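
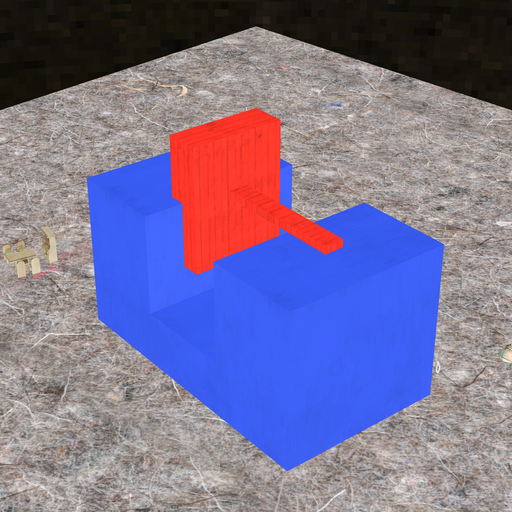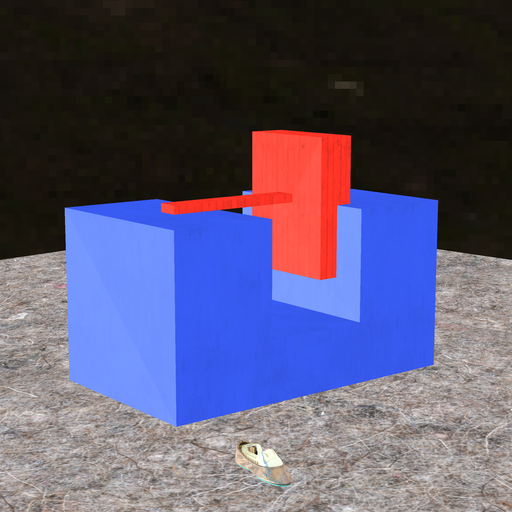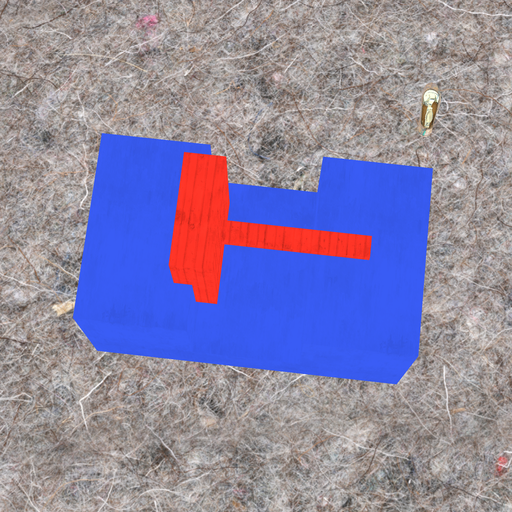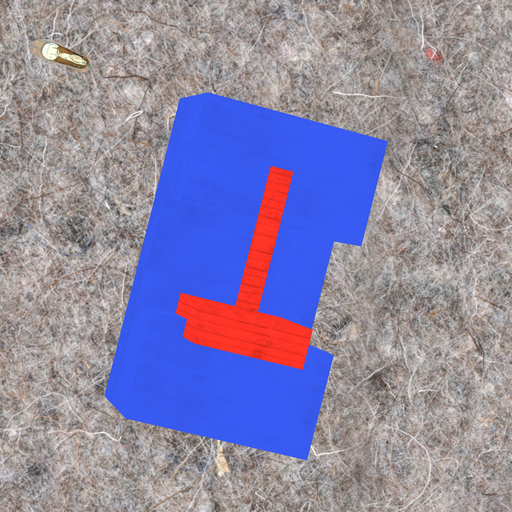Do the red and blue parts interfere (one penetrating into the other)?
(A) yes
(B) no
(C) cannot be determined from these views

(A) yes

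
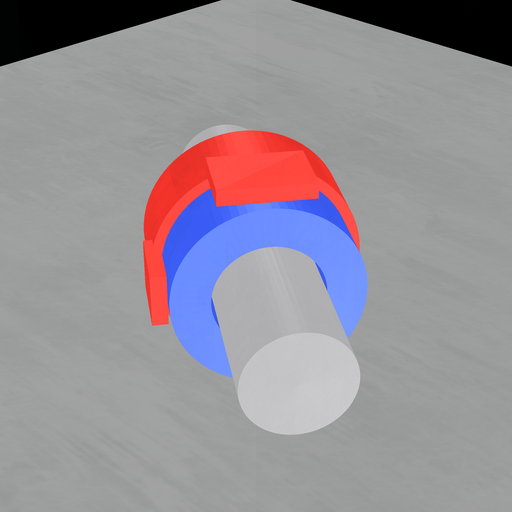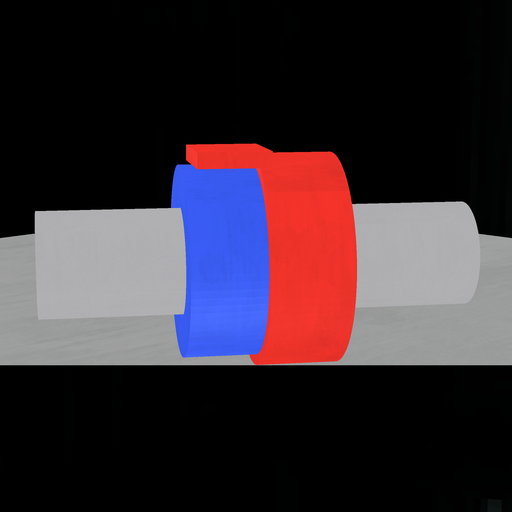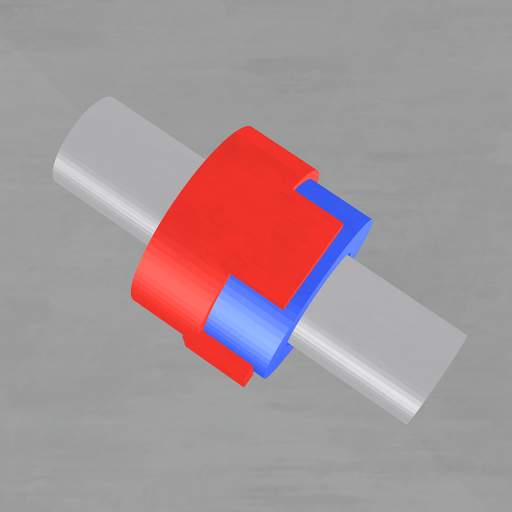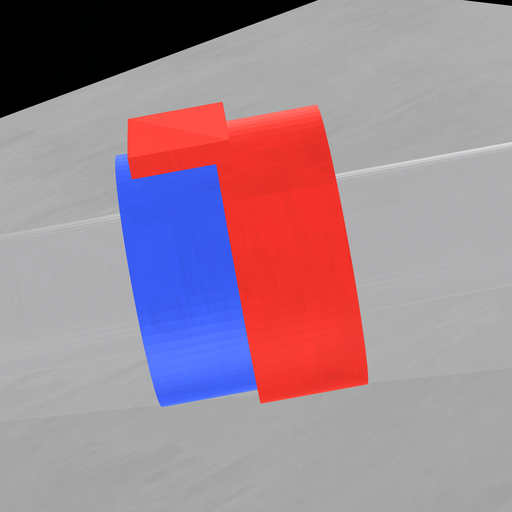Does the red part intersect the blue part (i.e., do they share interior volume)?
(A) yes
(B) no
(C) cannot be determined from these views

(A) yes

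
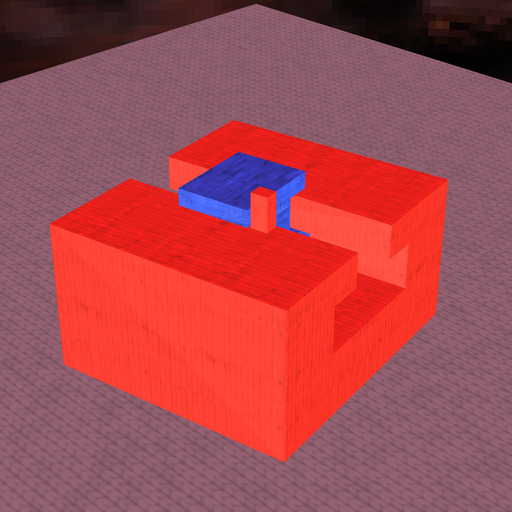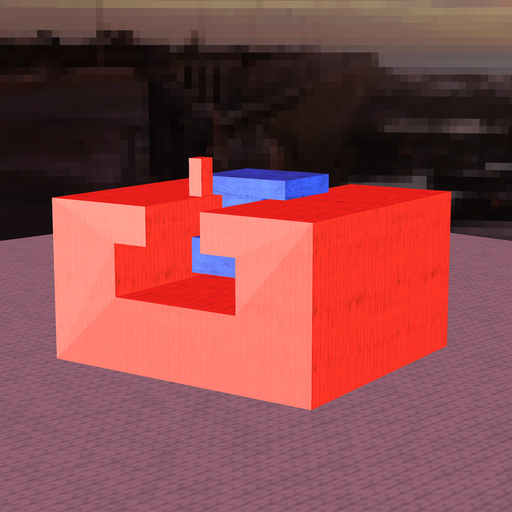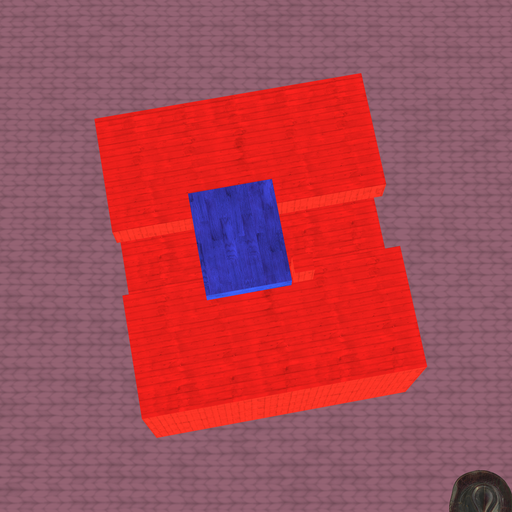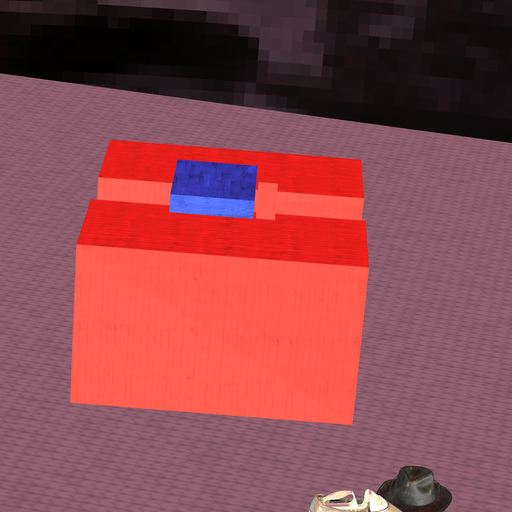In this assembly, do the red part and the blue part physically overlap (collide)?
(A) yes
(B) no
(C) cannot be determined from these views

(B) no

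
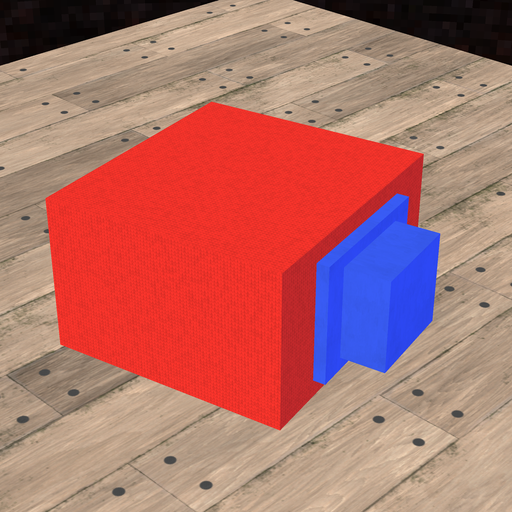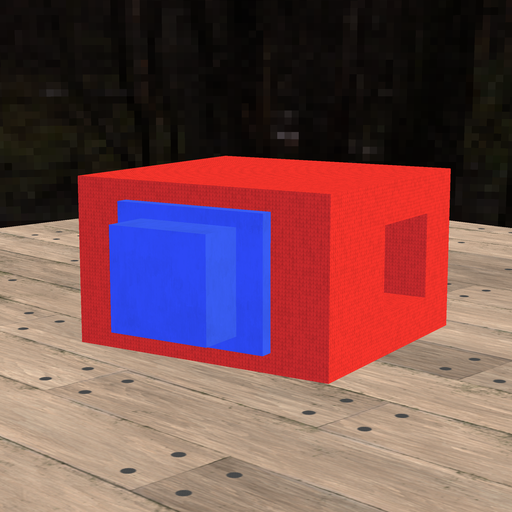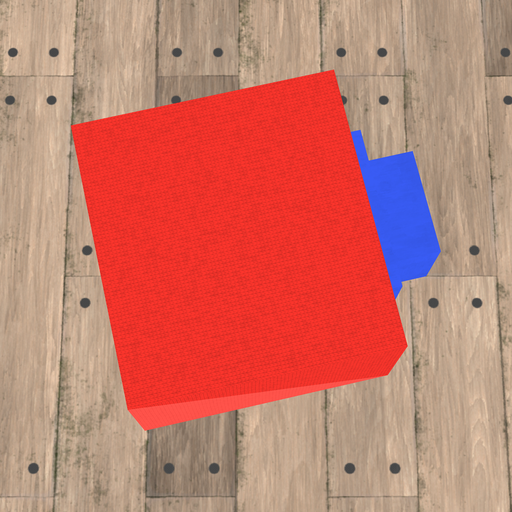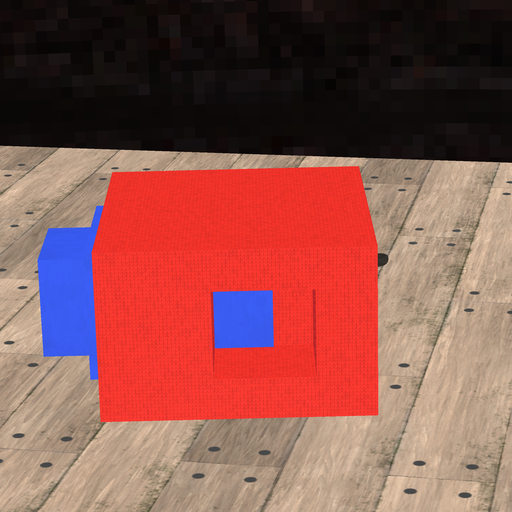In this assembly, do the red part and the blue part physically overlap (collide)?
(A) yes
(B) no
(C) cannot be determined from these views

(A) yes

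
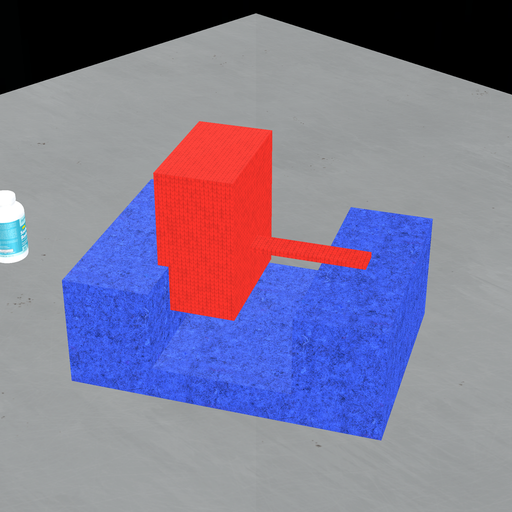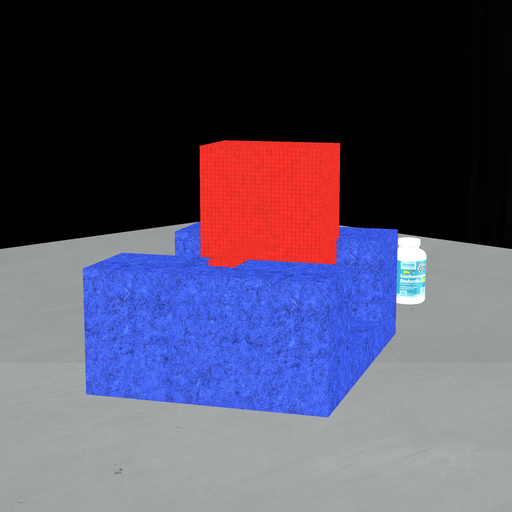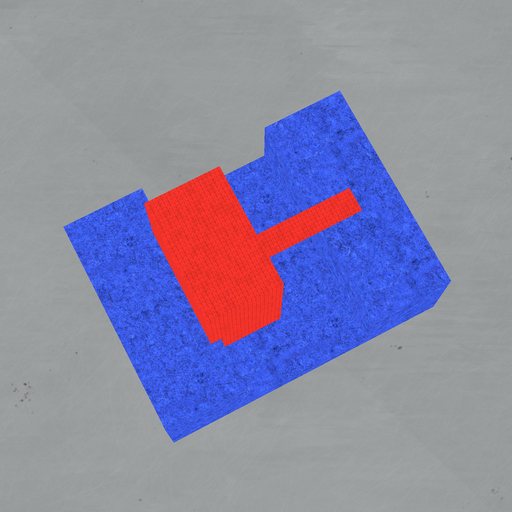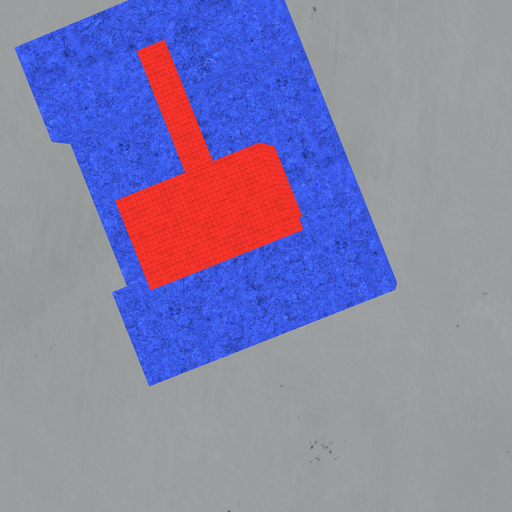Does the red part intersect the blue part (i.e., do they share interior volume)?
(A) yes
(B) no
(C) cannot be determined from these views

(A) yes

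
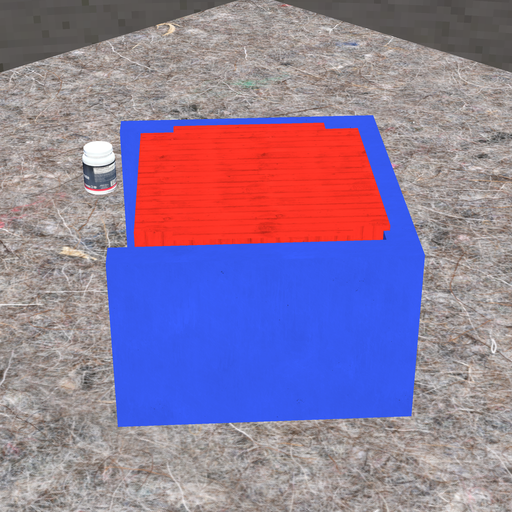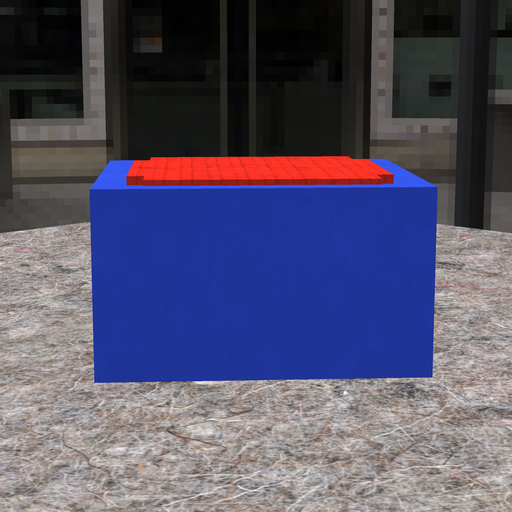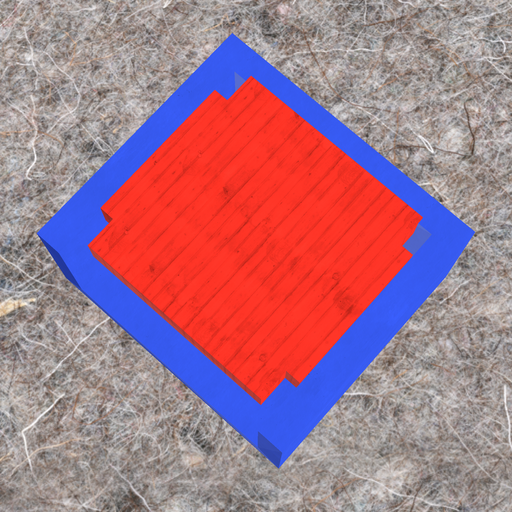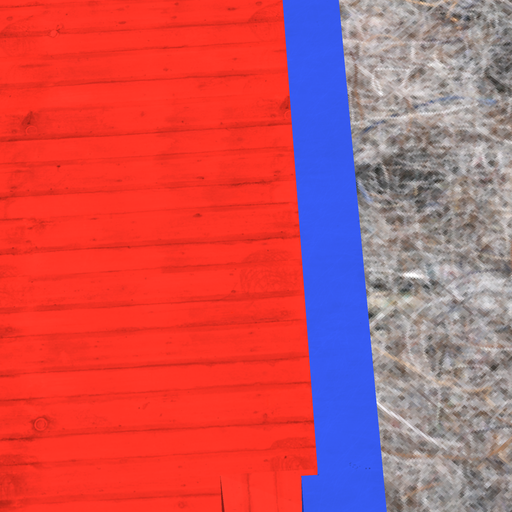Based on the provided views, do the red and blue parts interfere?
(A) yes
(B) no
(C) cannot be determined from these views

(A) yes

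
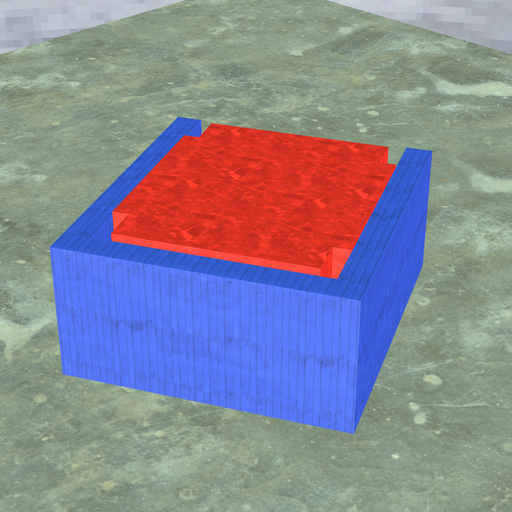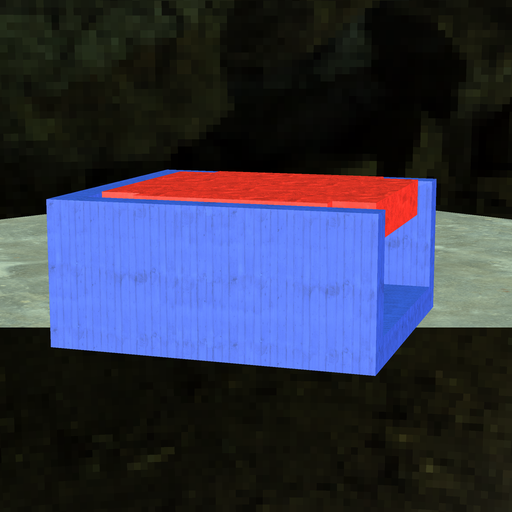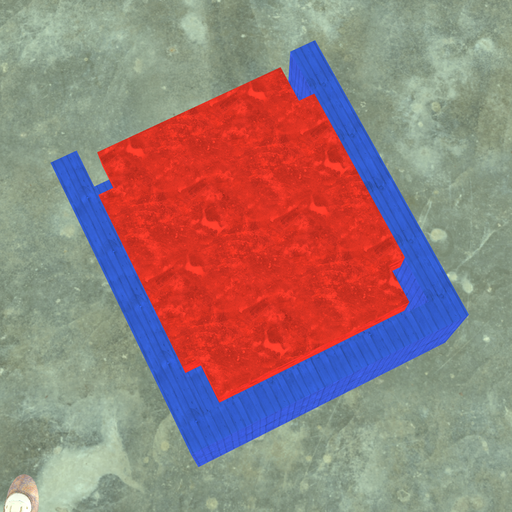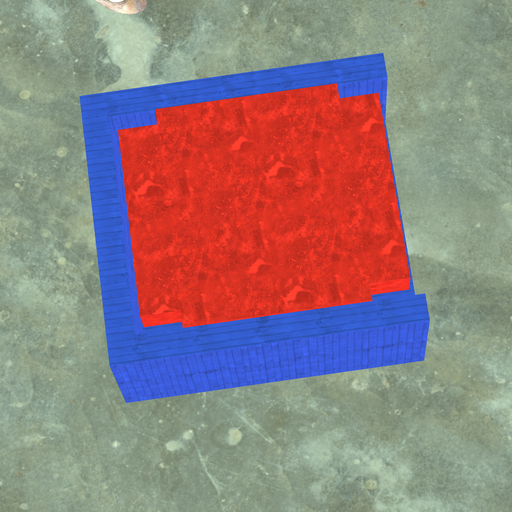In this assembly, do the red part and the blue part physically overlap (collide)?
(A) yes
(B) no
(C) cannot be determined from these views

(B) no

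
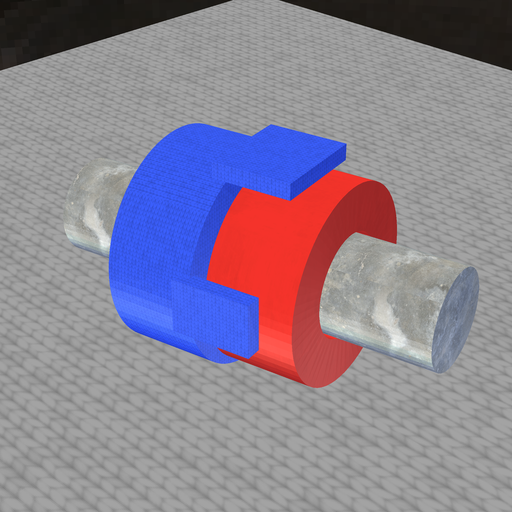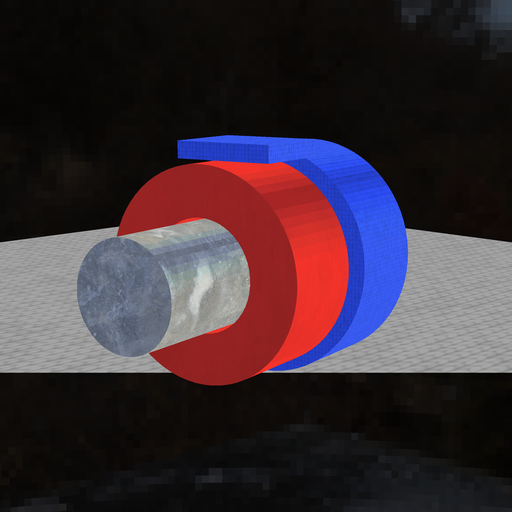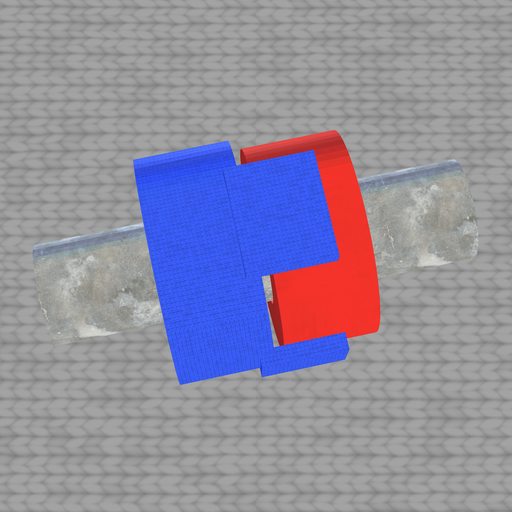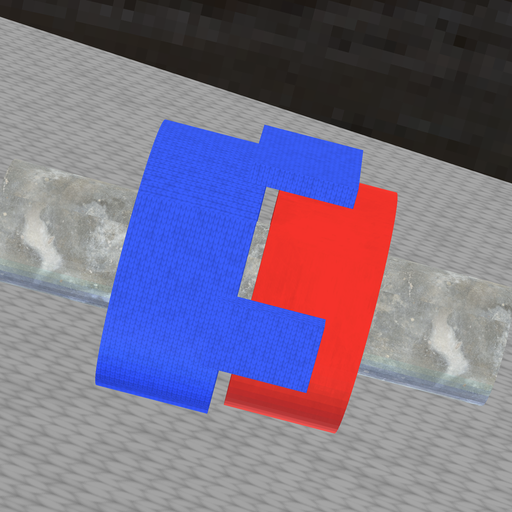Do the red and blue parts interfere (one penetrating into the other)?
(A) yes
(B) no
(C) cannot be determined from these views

(B) no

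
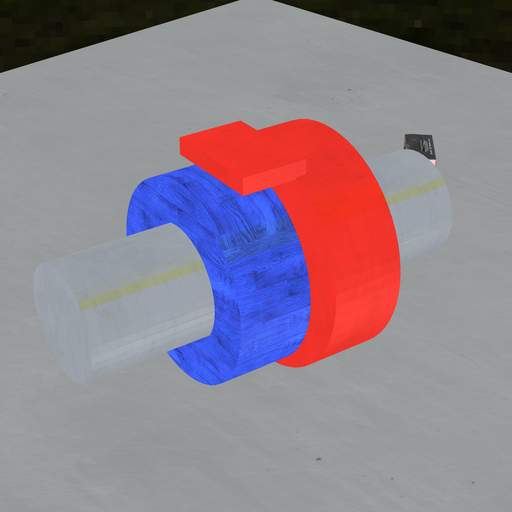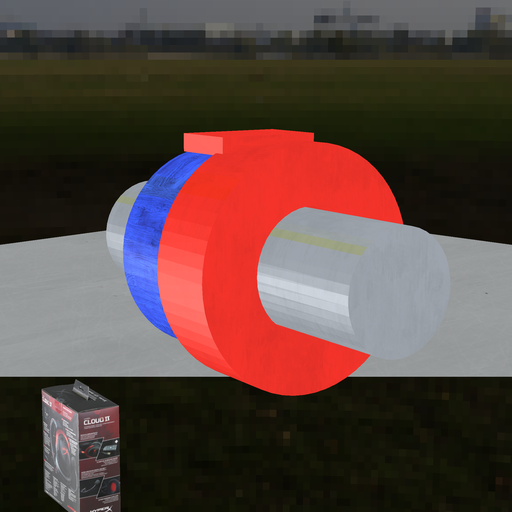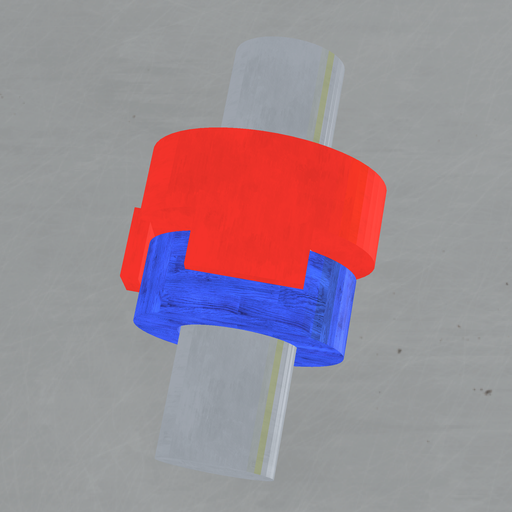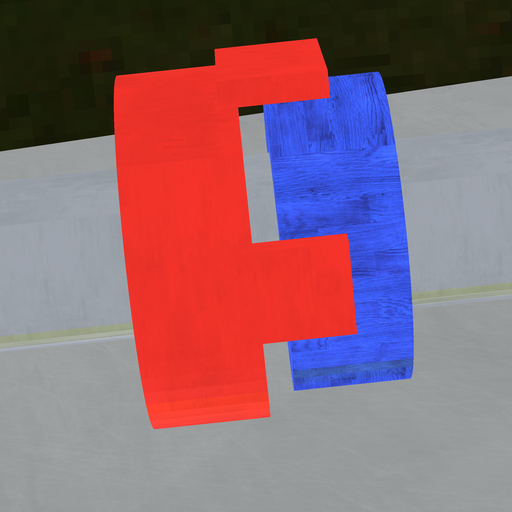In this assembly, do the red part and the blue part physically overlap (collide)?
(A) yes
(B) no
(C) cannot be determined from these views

(B) no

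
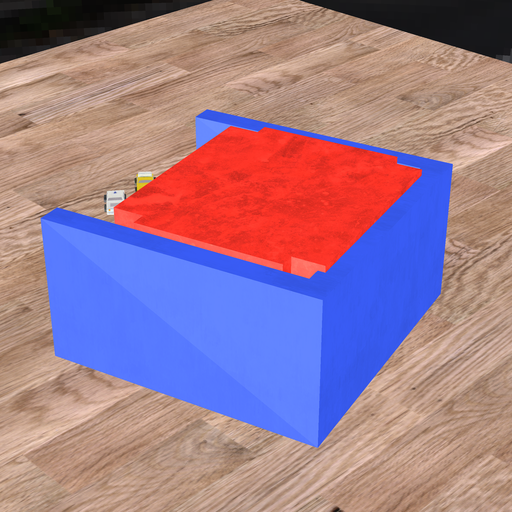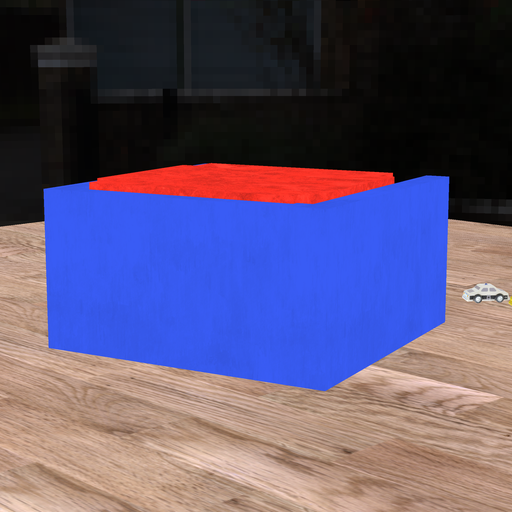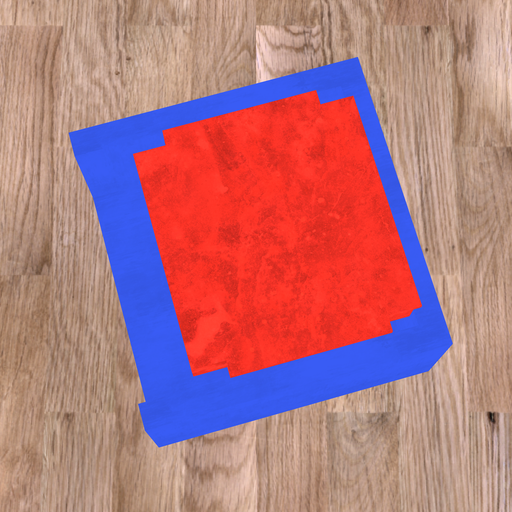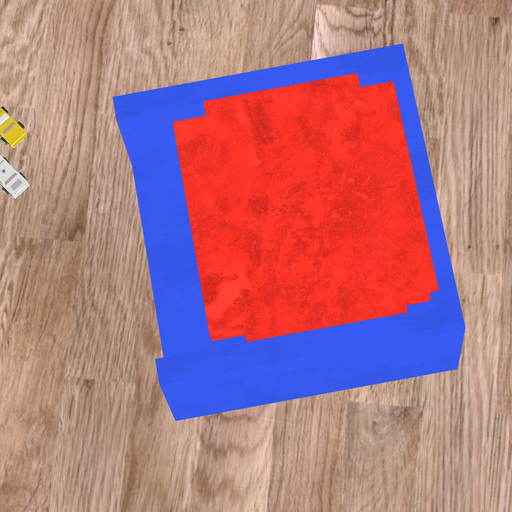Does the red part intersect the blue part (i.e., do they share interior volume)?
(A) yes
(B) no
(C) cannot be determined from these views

(A) yes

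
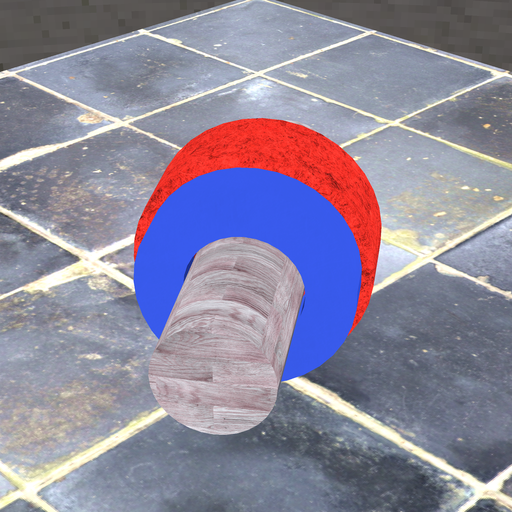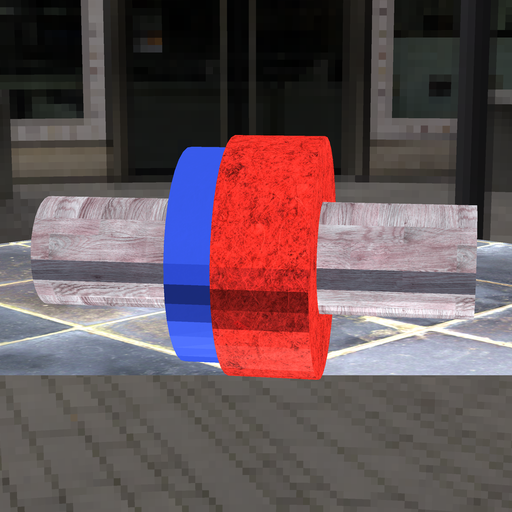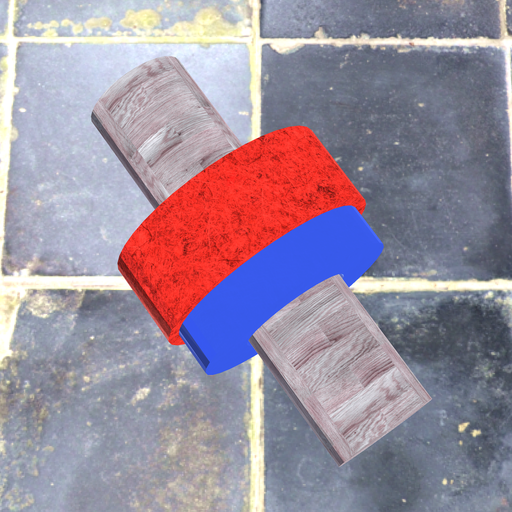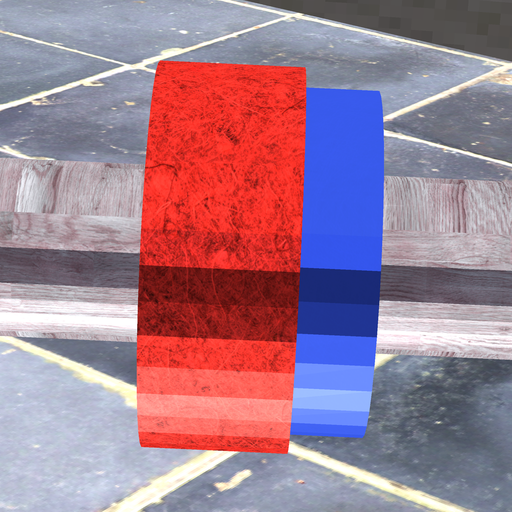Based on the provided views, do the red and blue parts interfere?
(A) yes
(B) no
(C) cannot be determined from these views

(A) yes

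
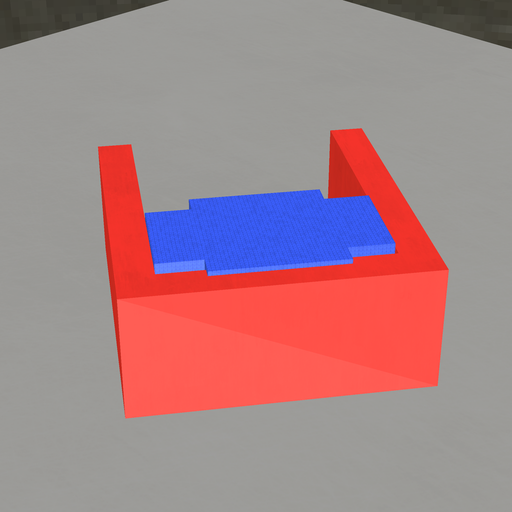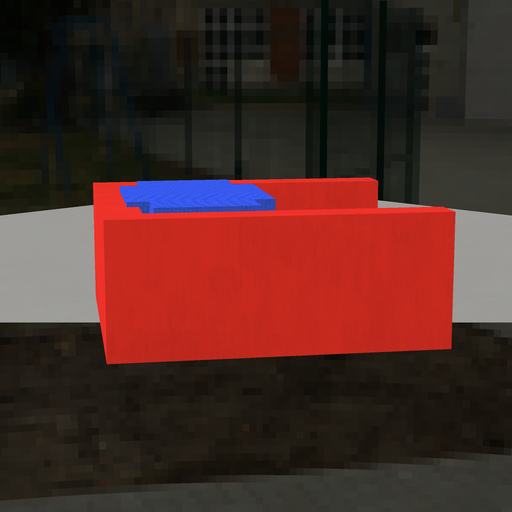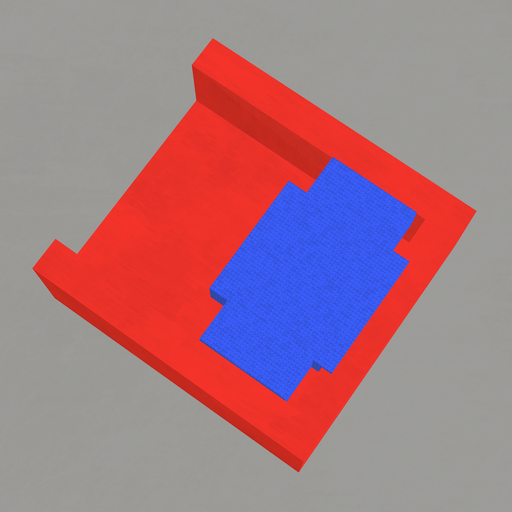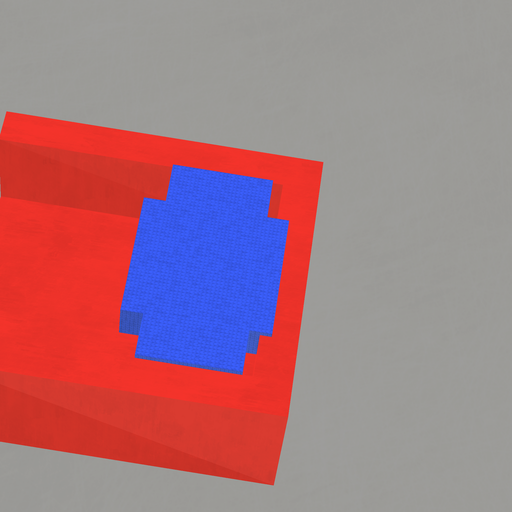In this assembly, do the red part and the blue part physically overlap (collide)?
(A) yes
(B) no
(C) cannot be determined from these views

(A) yes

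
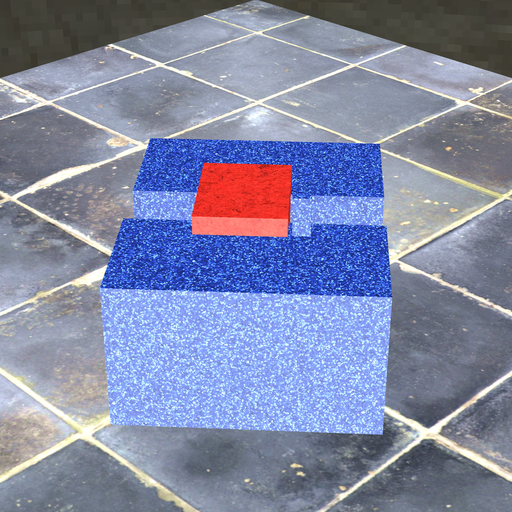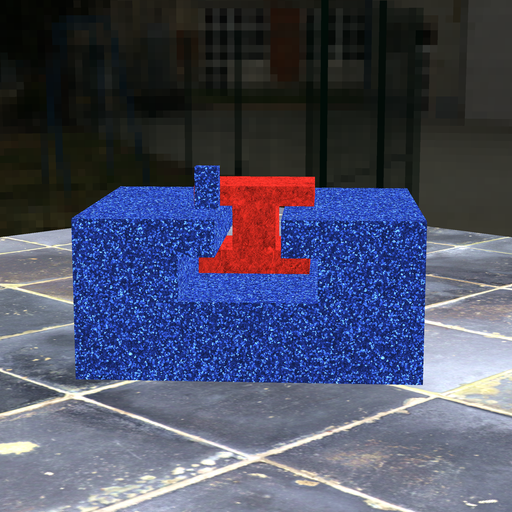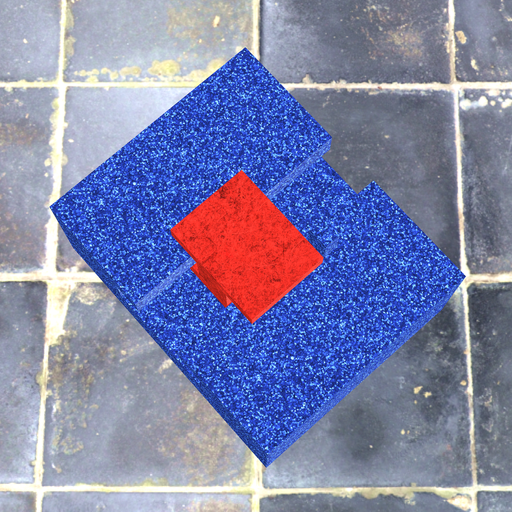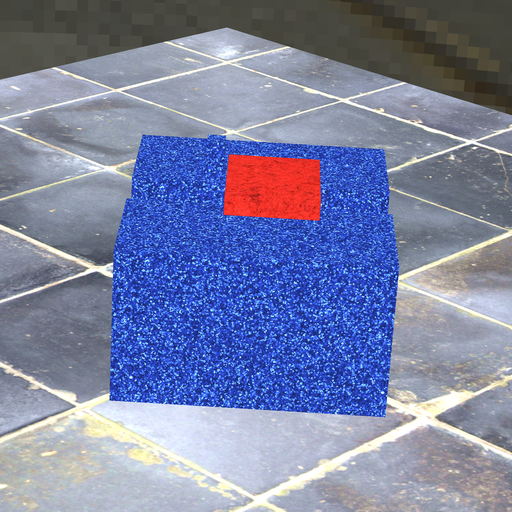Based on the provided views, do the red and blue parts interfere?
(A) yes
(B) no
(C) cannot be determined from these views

(B) no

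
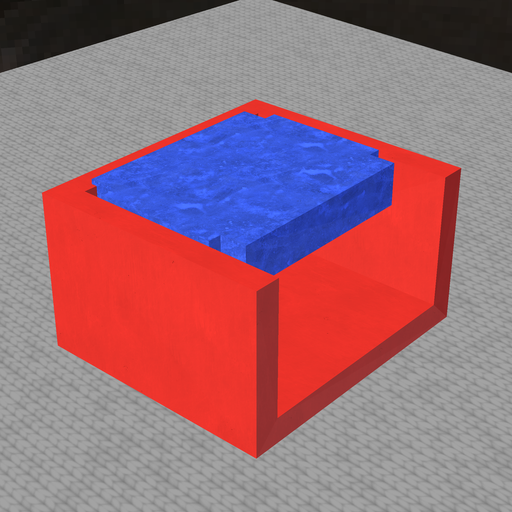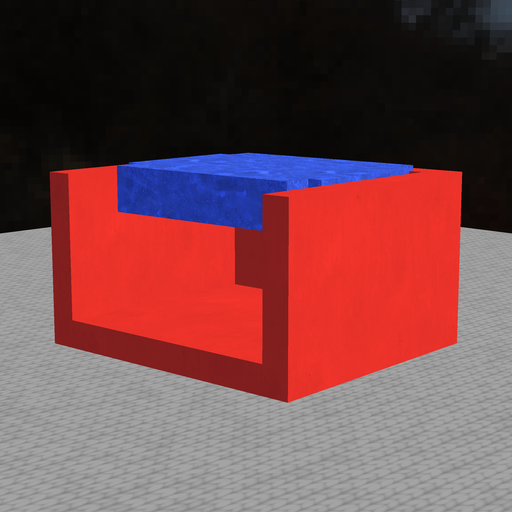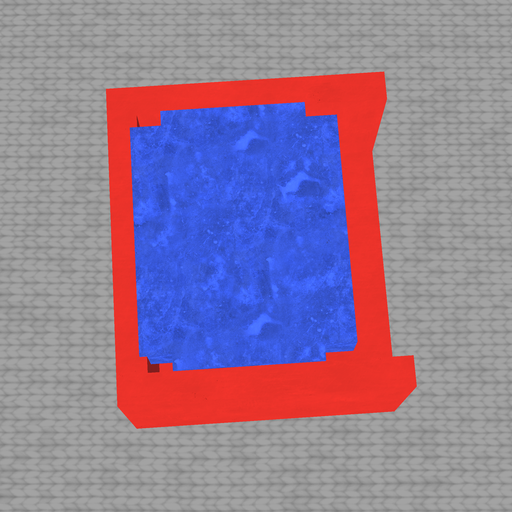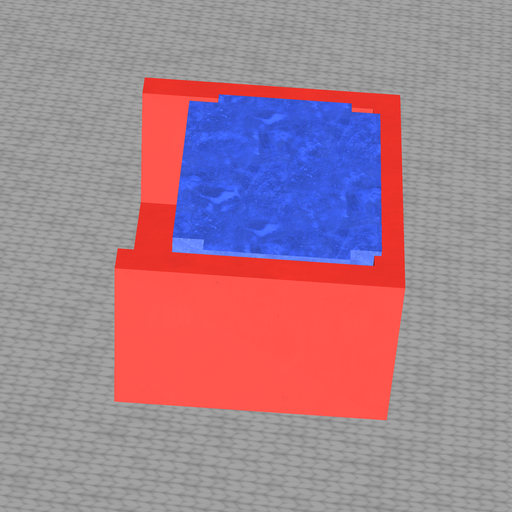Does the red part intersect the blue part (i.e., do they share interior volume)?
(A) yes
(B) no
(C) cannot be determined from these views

(A) yes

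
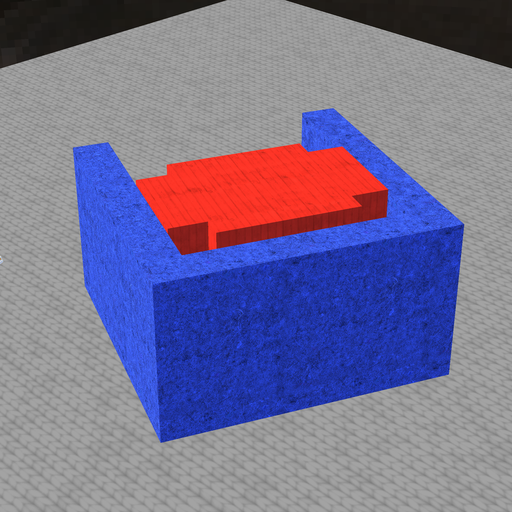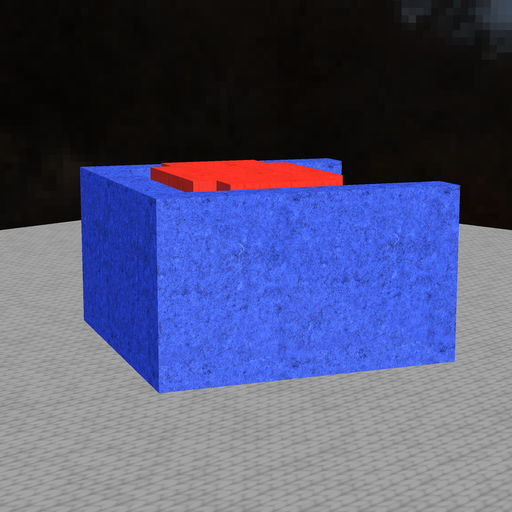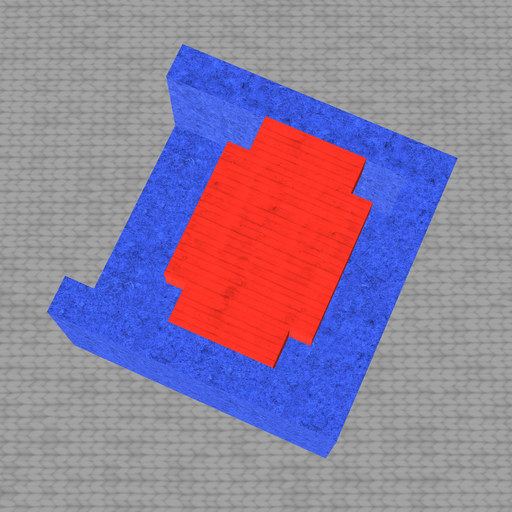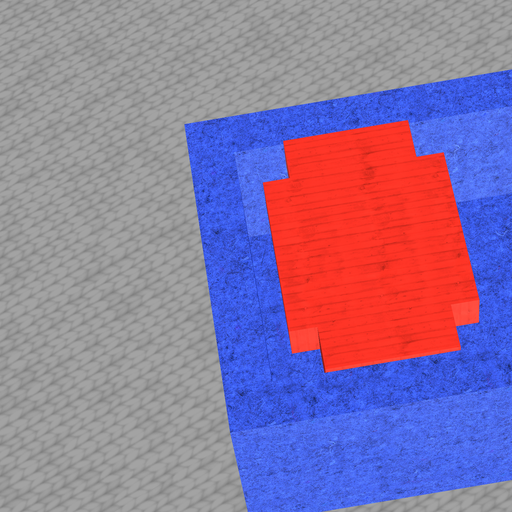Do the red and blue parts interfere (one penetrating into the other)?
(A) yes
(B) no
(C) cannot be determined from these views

(B) no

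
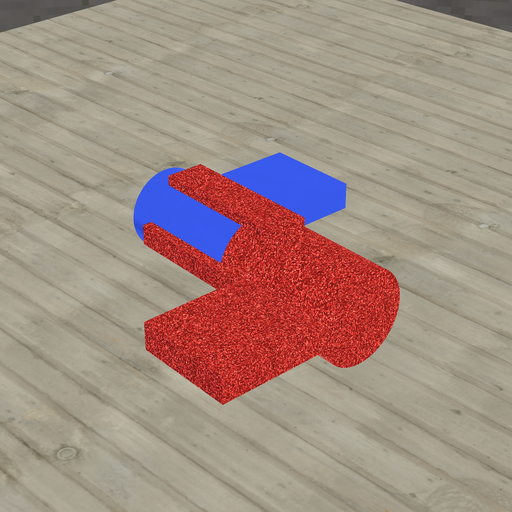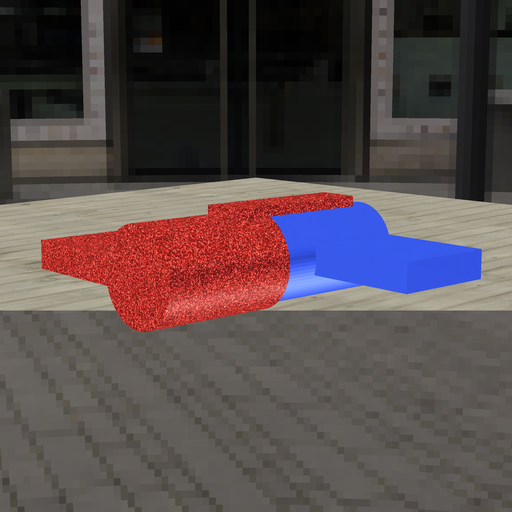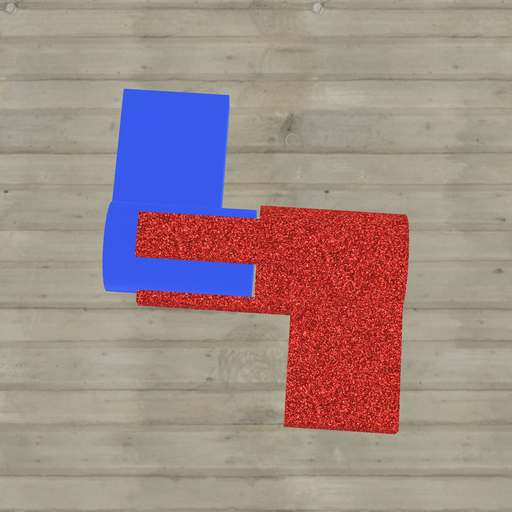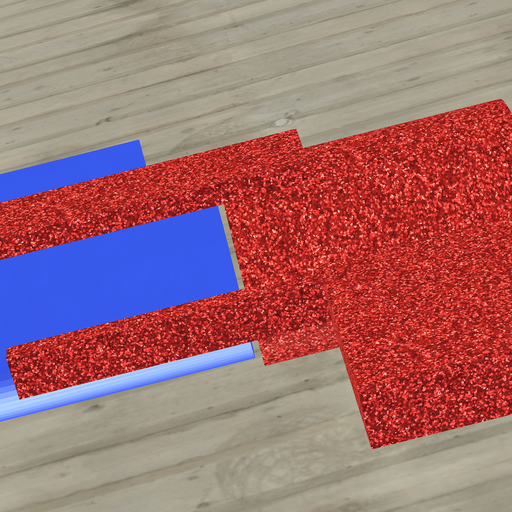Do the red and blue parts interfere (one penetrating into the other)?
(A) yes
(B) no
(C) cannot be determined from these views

(B) no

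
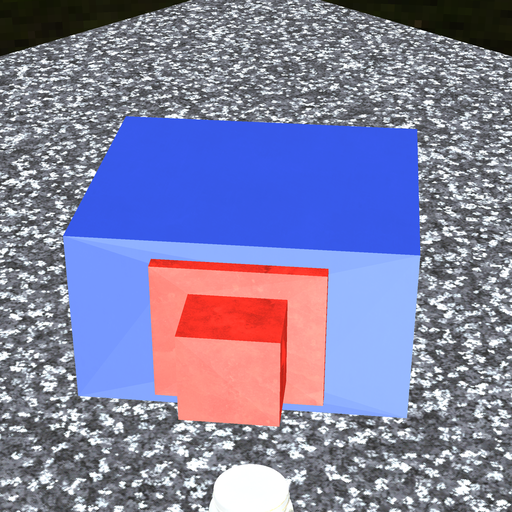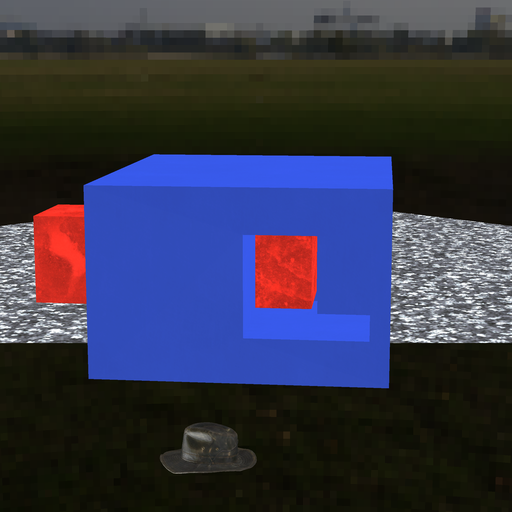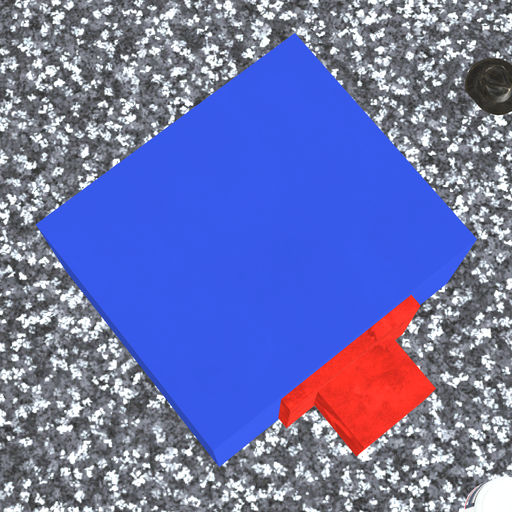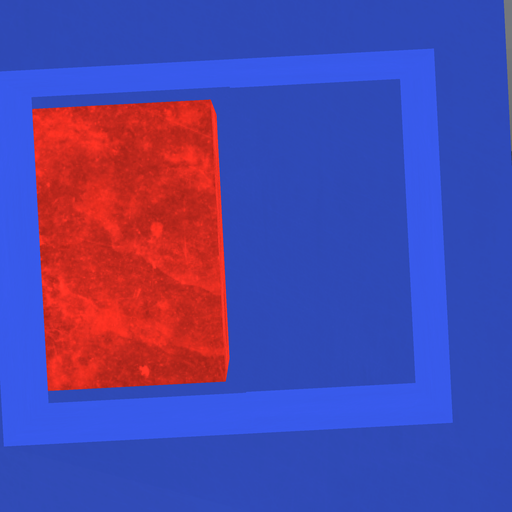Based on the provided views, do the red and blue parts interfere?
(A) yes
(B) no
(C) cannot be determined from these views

(B) no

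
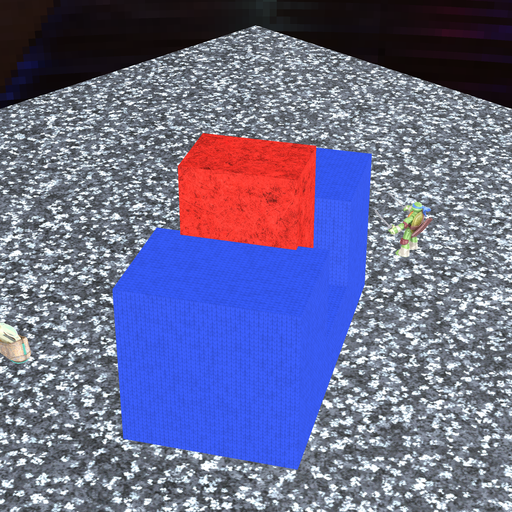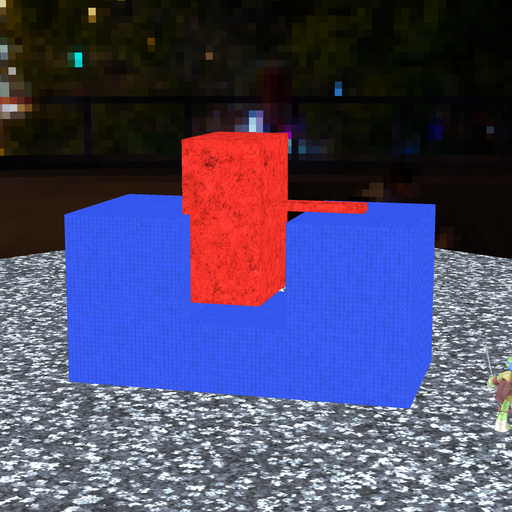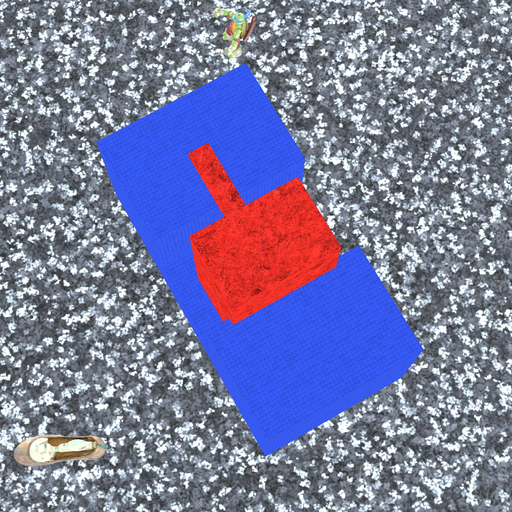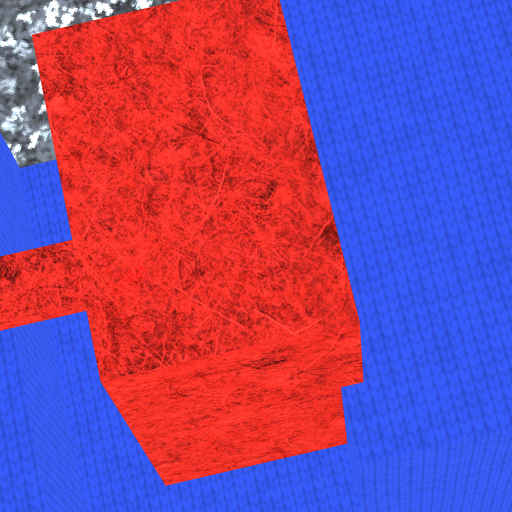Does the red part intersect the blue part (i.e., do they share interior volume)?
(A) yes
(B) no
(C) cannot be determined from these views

(A) yes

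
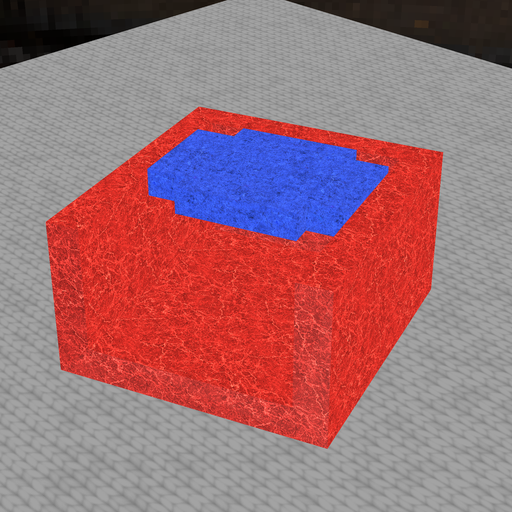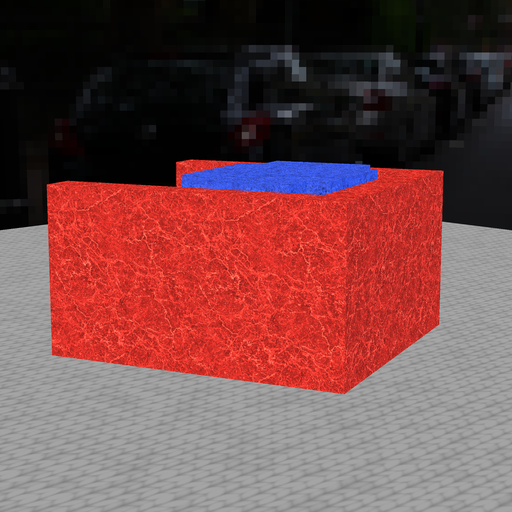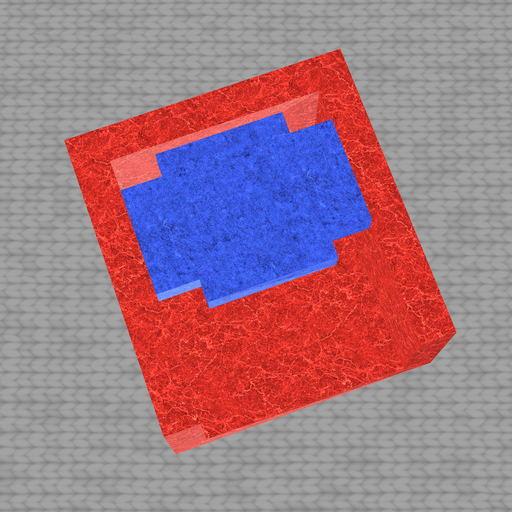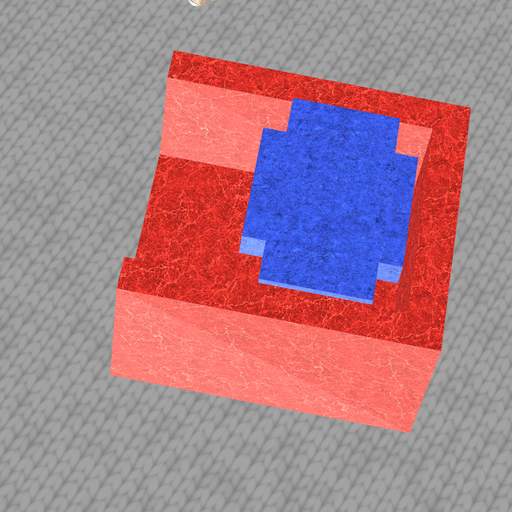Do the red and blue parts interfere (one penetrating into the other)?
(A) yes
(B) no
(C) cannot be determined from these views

(B) no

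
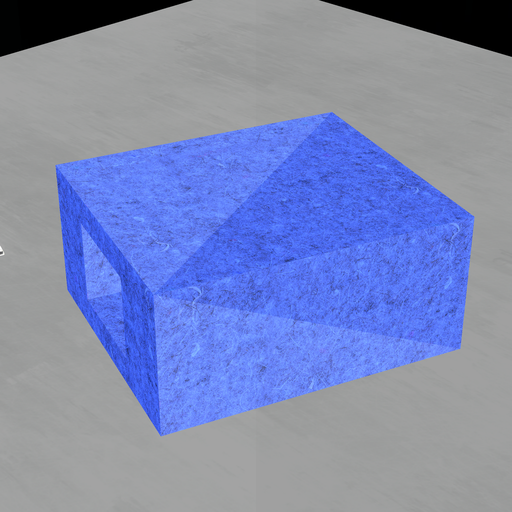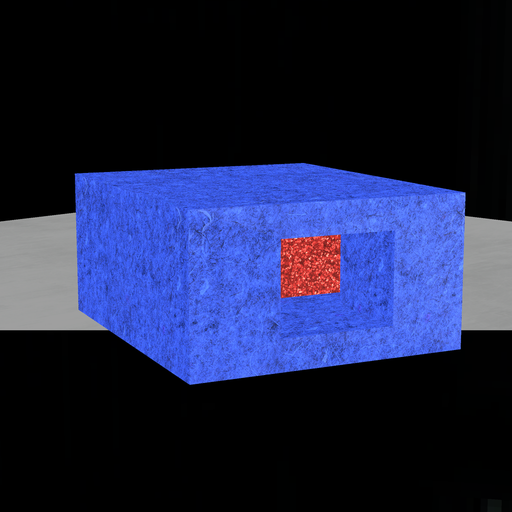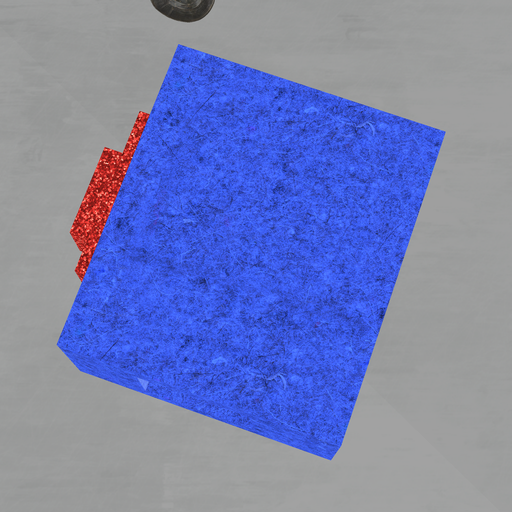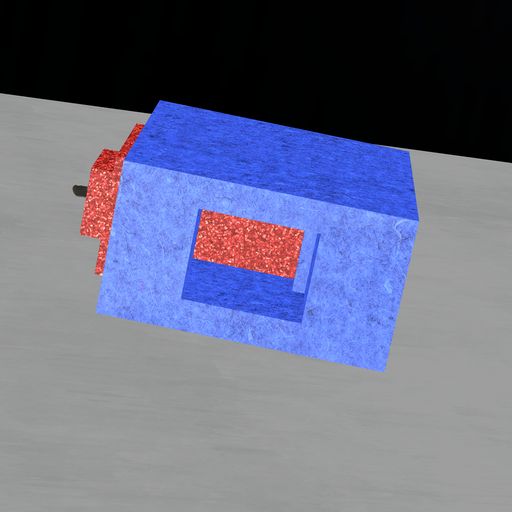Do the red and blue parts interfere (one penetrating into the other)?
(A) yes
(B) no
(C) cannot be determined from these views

(A) yes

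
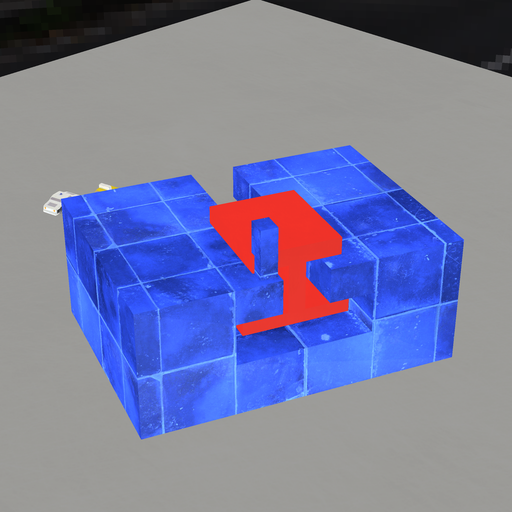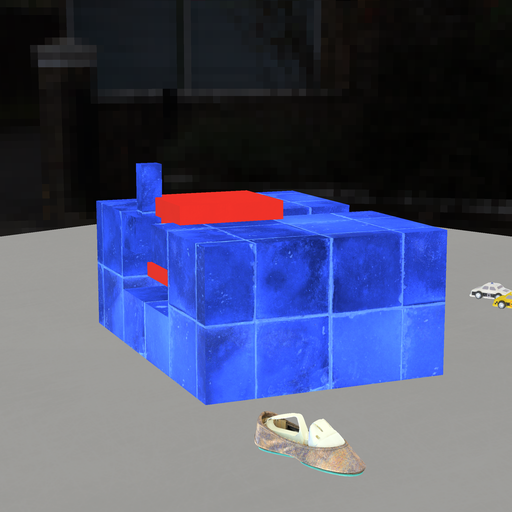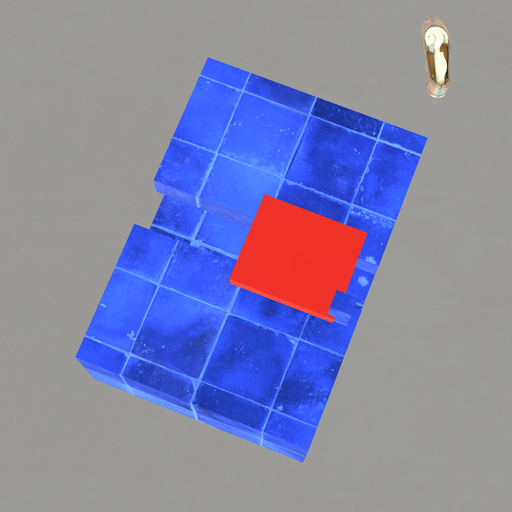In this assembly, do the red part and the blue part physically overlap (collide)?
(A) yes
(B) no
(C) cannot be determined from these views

(A) yes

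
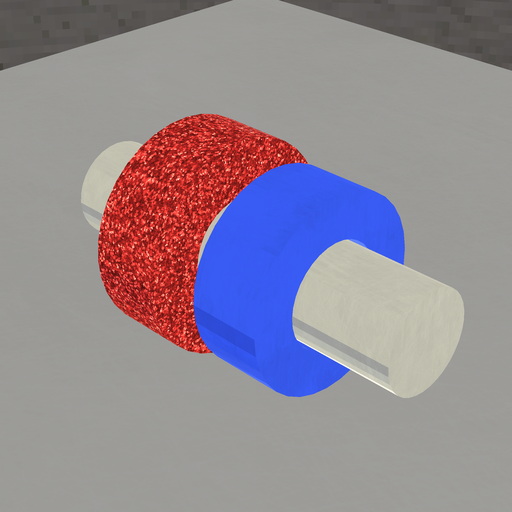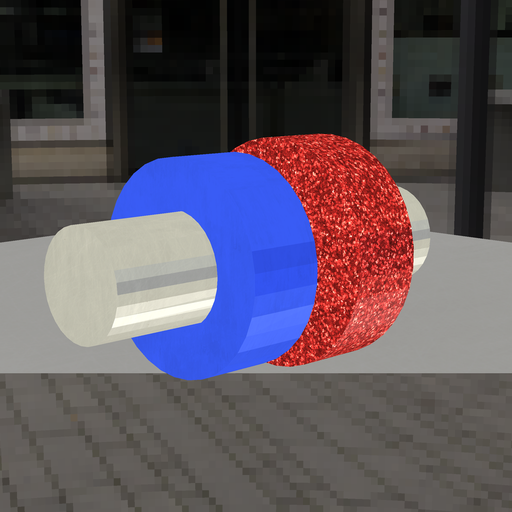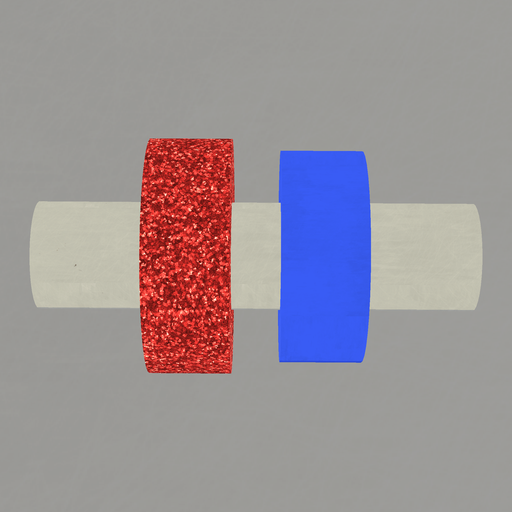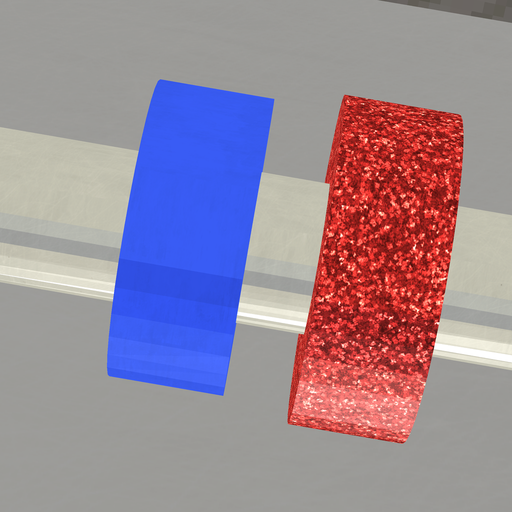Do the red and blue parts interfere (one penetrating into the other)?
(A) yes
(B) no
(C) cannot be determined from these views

(B) no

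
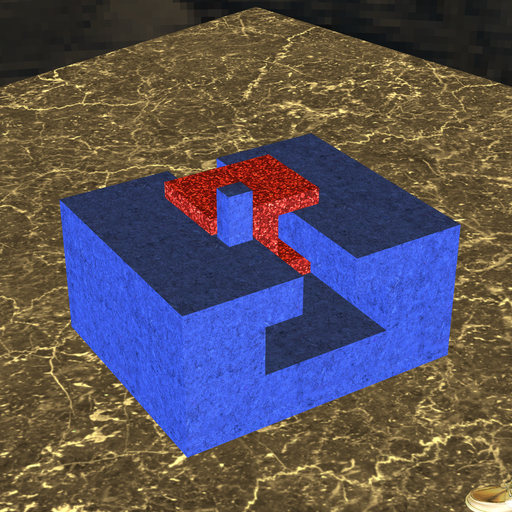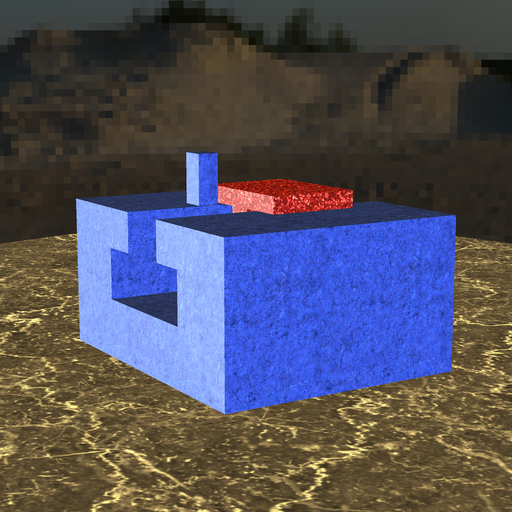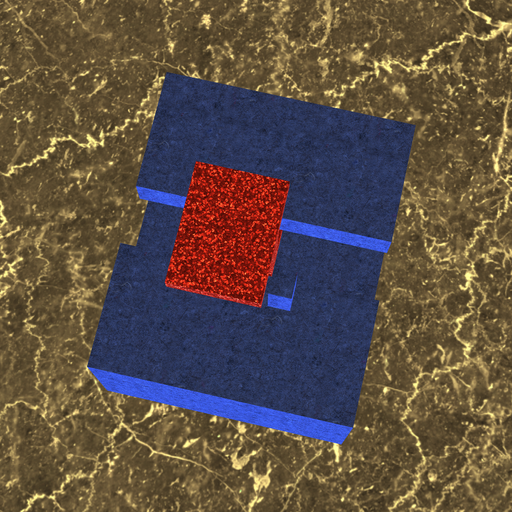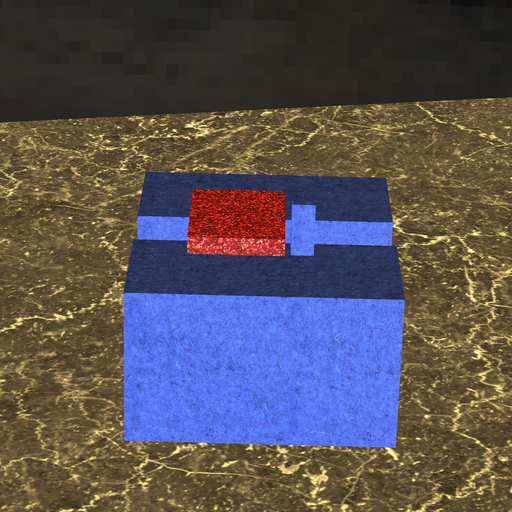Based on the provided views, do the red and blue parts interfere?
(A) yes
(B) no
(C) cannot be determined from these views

(B) no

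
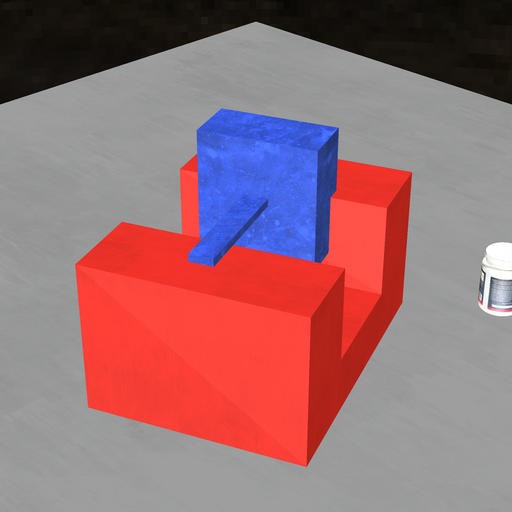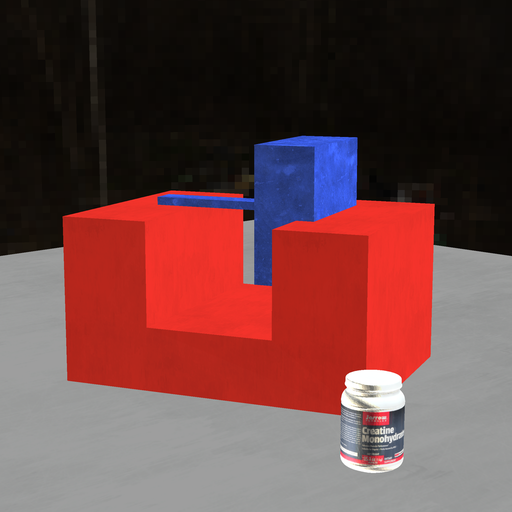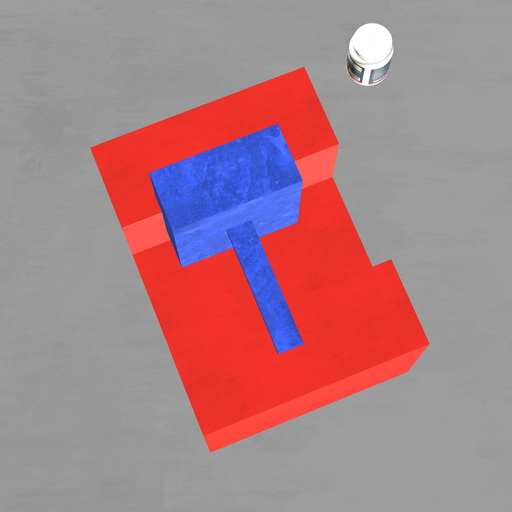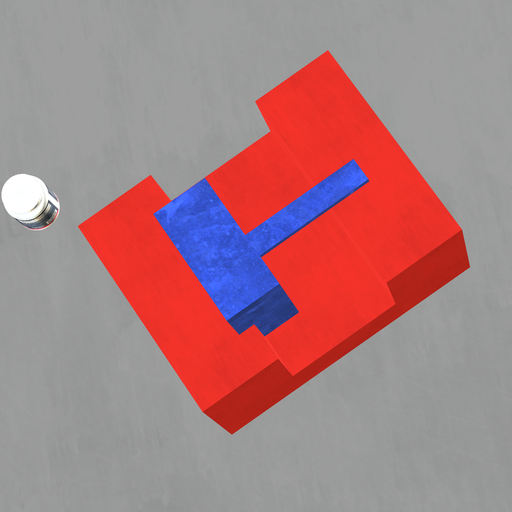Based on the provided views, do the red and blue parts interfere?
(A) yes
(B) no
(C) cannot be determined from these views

(A) yes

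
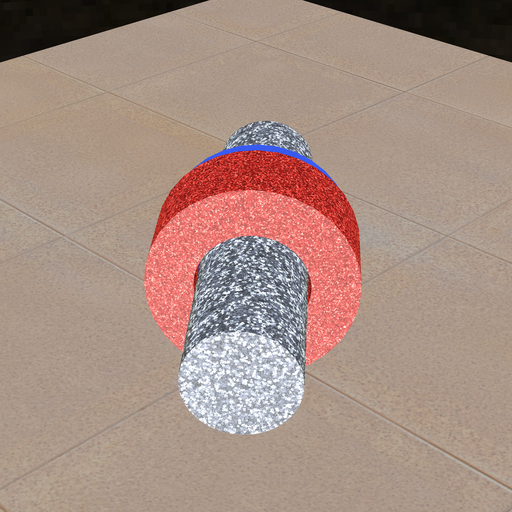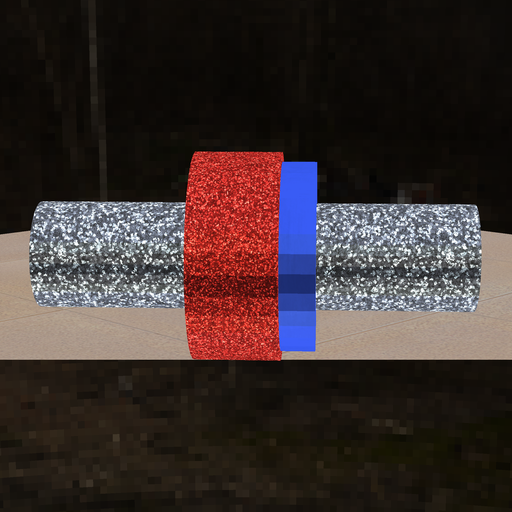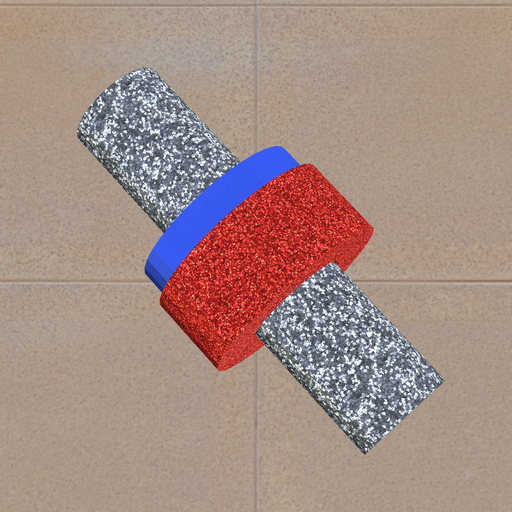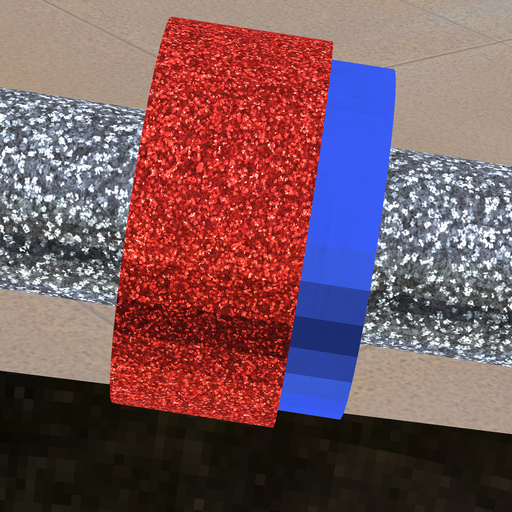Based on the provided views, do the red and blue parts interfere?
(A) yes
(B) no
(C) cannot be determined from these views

(A) yes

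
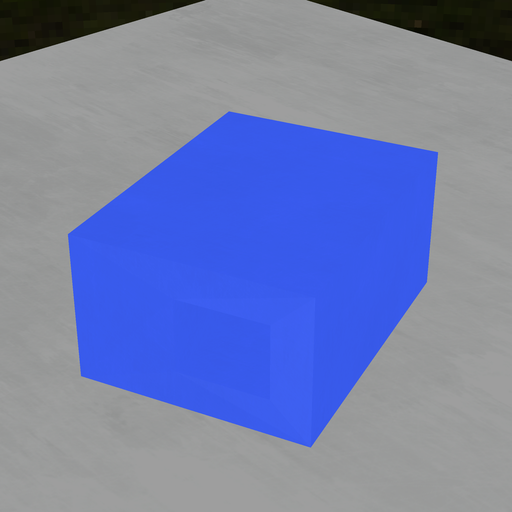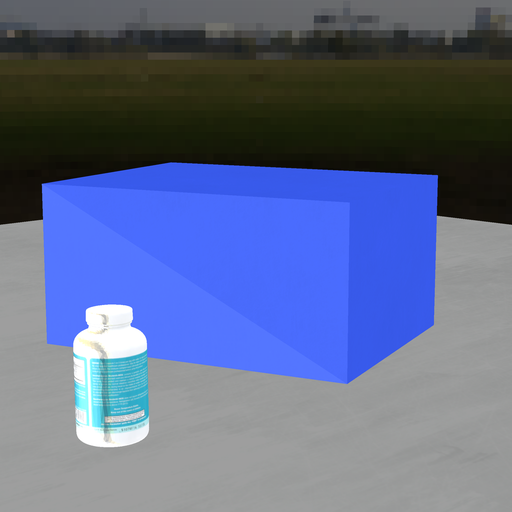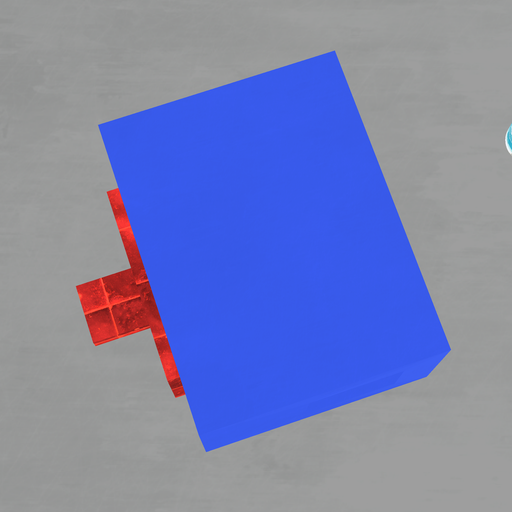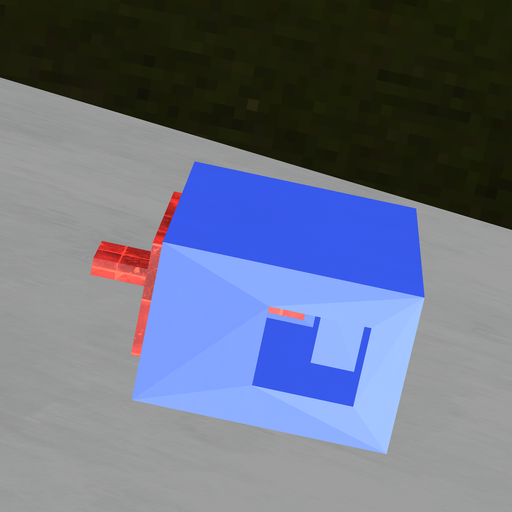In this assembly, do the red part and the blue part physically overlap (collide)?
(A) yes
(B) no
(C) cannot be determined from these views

(B) no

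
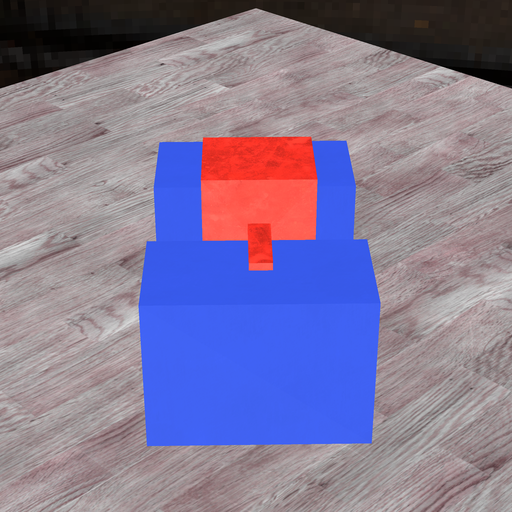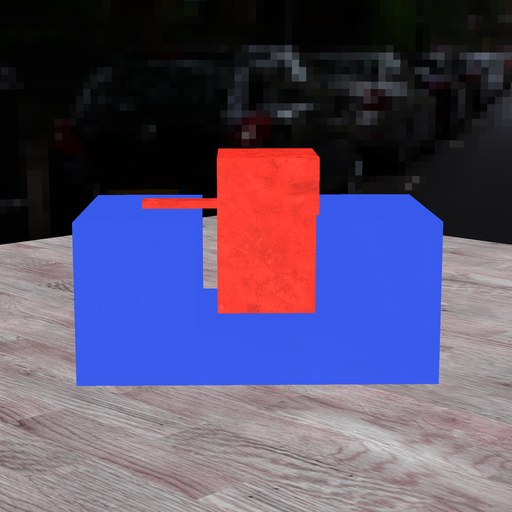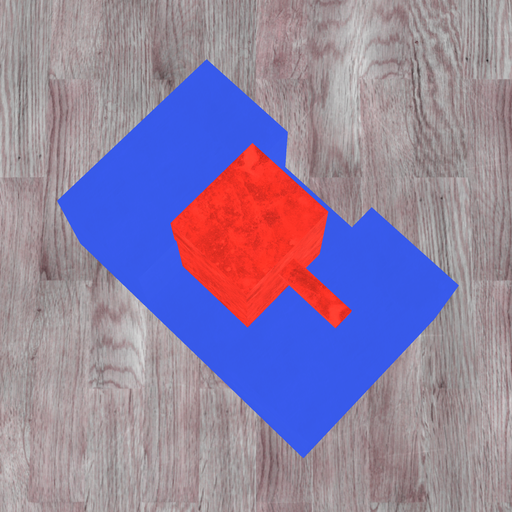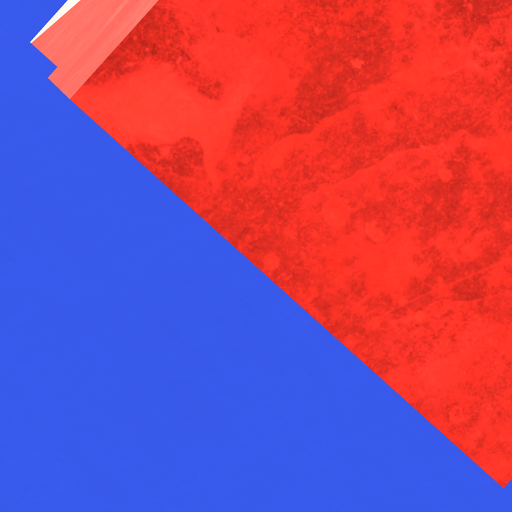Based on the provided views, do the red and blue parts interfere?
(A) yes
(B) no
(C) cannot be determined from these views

(A) yes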